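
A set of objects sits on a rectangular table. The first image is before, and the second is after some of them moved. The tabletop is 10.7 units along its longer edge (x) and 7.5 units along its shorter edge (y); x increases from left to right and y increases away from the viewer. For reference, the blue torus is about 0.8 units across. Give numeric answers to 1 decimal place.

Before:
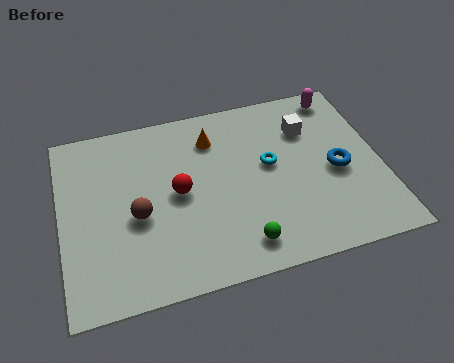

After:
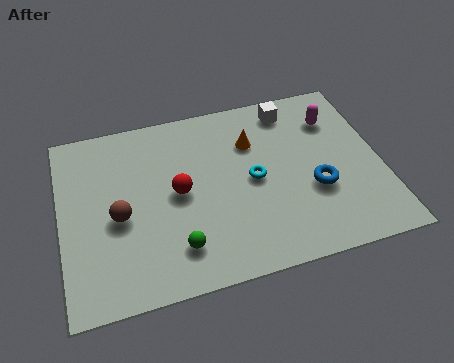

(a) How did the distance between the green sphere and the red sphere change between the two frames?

-1.0

They were about 3.2 units apart before and 2.2 after — 1.0 units closer together.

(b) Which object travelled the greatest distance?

the green sphere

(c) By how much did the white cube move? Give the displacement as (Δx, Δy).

(-0.5, 1.0)

The white cube started near (8.4, 5.4) and ended near (7.9, 6.4).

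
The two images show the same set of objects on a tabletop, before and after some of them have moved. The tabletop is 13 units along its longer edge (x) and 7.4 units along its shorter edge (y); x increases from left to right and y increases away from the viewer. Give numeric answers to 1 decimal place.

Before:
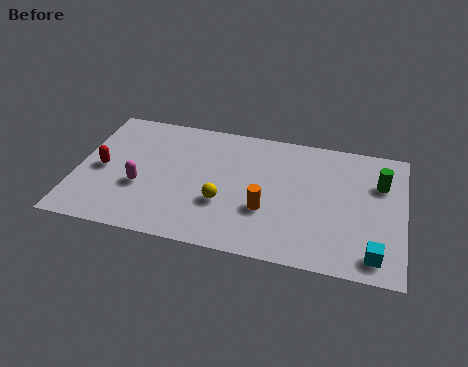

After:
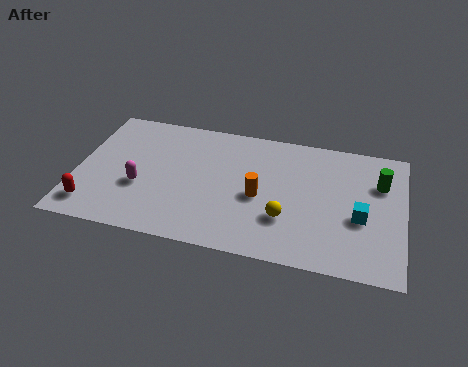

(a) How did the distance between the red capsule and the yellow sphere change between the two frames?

+2.7

They were about 5.0 units apart before and 7.7 after — 2.7 units further apart.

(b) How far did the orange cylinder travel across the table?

0.8

The orange cylinder was near (7.6, 2.6) before and (7.3, 3.3) after, so it travelled √(0.3² + 0.7²) ≈ 0.8 units.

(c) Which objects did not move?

the magenta capsule and the green cylinder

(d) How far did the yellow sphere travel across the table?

2.5

The yellow sphere moved from about (5.9, 2.6) to (8.4, 2.3), a distance of √(2.5² + 0.3²) ≈ 2.5.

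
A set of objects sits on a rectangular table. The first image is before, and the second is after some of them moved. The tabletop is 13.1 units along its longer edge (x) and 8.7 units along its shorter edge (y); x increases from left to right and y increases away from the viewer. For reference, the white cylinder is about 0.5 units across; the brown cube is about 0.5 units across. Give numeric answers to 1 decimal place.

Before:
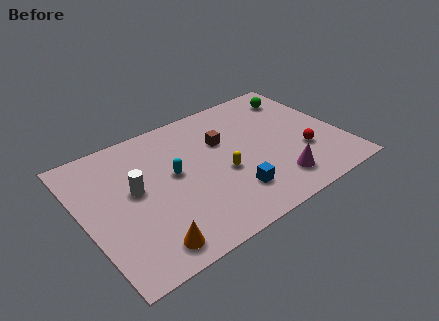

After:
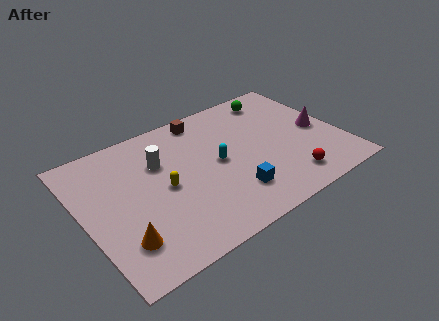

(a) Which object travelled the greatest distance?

the magenta cone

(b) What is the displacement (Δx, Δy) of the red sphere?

(-1.1, -1.4)

From the two frames, the red sphere sits at roughly (11.0, 2.9) before and (9.9, 1.5) after.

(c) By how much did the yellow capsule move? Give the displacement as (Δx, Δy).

(-2.9, 0.6)

The yellow capsule was at about (6.9, 3.6) and moved to about (4.0, 4.2).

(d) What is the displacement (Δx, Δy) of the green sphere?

(-1.1, 0.4)

From the two frames, the green sphere sits at roughly (11.6, 7.0) before and (10.5, 7.4) after.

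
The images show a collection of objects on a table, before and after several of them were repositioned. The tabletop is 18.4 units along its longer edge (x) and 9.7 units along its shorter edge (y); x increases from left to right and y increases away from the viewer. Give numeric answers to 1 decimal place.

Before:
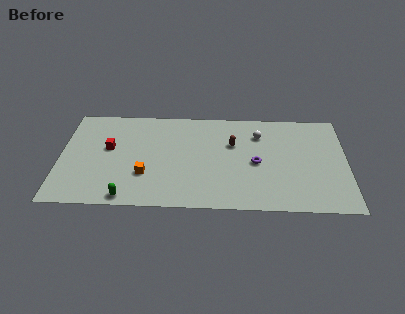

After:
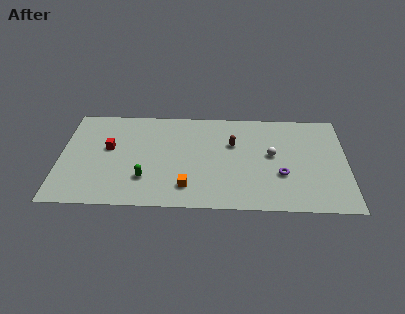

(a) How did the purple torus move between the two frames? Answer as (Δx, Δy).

(1.6, -1.1)

The purple torus started near (12.6, 4.5) and ended near (14.2, 3.4).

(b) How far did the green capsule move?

2.1

From (4.4, 0.9) to (5.5, 2.7), the green capsule covered √(1.1² + 1.8²) ≈ 2.1 units.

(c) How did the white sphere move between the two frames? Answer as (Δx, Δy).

(0.8, -2.0)

The white sphere started near (12.8, 7.3) and ended near (13.6, 5.3).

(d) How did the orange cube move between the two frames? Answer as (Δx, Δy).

(2.7, -1.1)

From the two frames, the orange cube sits at roughly (5.5, 3.1) before and (8.2, 2.0) after.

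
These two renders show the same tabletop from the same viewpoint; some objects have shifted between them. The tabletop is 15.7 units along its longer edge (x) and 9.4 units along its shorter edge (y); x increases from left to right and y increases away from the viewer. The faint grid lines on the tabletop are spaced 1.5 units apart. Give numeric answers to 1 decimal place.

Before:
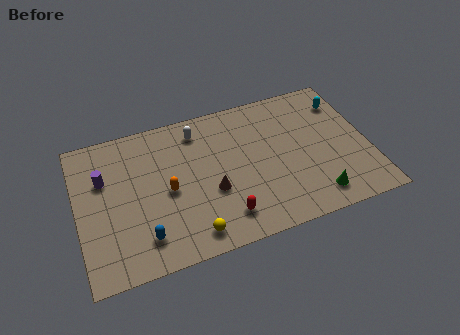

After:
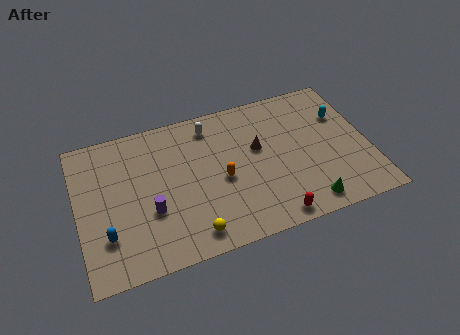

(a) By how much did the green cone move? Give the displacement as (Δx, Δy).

(-0.5, -0.3)

The green cone started near (12.5, 1.5) and ended near (12.0, 1.2).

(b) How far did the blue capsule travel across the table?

2.0

The blue capsule was near (3.3, 1.9) before and (1.4, 2.6) after, so it travelled √(1.9² + 0.7²) ≈ 2.0 units.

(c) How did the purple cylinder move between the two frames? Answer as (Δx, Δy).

(2.3, -2.8)

From the two frames, the purple cylinder sits at roughly (1.5, 6.2) before and (3.8, 3.4) after.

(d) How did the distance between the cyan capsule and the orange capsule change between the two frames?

-3.2

Before: roughly 10.3 units apart; after: 7.1. That's 3.2 units closer together.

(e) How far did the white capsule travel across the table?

0.7

From (6.7, 7.8) to (7.4, 7.9), the white capsule covered √(0.7² + 0.1²) ≈ 0.7 units.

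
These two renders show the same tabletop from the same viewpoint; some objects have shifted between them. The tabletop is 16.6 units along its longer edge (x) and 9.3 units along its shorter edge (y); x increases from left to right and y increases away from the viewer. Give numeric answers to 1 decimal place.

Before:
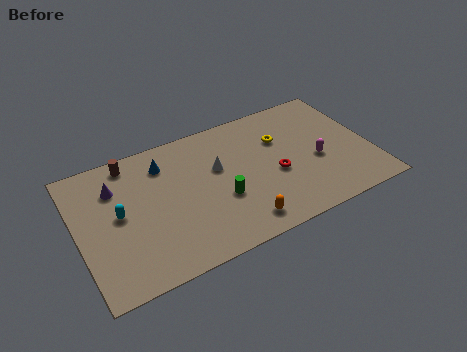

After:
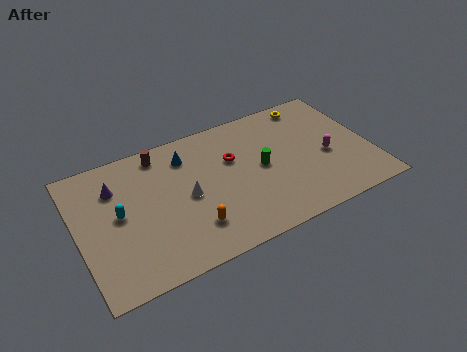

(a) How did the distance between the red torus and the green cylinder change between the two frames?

-1.2

They were about 3.2 units apart before and 2.0 after — 1.2 units closer together.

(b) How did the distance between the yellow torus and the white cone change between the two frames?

+4.8

They were about 3.7 units apart before and 8.5 after — 4.8 units further apart.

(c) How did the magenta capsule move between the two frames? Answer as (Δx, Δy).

(0.6, 0.1)

The magenta capsule was at about (13.5, 3.9) and moved to about (14.1, 4.0).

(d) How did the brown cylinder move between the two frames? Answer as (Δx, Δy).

(1.7, -0.1)

The brown cylinder started near (3.3, 8.2) and ended near (5.0, 8.1).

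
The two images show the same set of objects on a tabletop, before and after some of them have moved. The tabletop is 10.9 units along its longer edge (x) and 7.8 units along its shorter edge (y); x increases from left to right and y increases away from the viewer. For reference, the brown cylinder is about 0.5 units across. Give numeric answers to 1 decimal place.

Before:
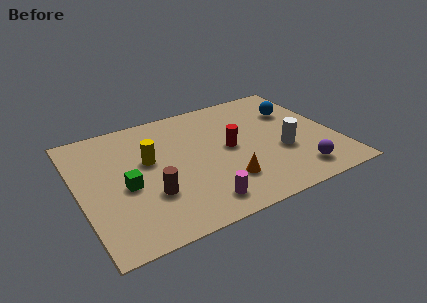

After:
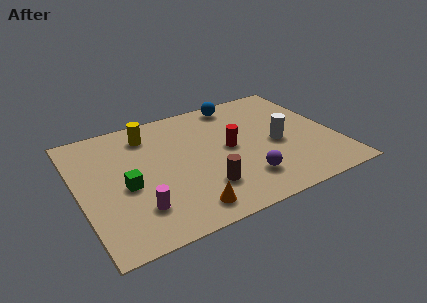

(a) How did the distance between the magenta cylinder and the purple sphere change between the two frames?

+0.3

The distance was about 4.2 in the first image and 4.5 in the second, so they moved 0.3 units further apart.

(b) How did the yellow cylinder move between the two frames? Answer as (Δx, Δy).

(0.2, 1.7)

From the two frames, the yellow cylinder sits at roughly (3.0, 4.6) before and (3.2, 6.3) after.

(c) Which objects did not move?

the green cube and the red cylinder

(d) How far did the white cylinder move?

0.6

The white cylinder was near (8.5, 2.9) before and (8.4, 3.5) after, so it travelled √(0.1² + 0.6²) ≈ 0.6 units.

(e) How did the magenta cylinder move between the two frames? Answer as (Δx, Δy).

(-2.5, 0.7)

From the two frames, the magenta cylinder sits at roughly (4.7, 1.2) before and (2.2, 1.9) after.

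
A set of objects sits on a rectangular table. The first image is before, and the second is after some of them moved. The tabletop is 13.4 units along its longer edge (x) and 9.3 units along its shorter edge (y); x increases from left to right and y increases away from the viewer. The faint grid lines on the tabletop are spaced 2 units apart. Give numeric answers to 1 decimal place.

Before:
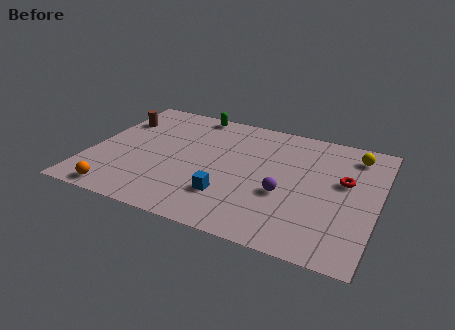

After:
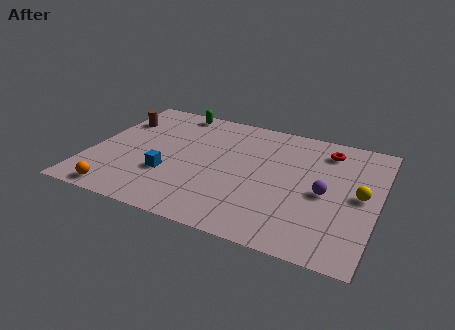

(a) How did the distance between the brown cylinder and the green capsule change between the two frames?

-0.8

The distance was about 3.8 in the first image and 3.0 in the second, so they moved 0.8 units closer together.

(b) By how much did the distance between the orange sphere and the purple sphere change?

+1.9

The distance was about 7.9 in the first image and 9.8 in the second, so they moved 1.9 units further apart.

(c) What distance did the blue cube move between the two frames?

3.0

From (6.7, 2.5) to (3.8, 3.1), the blue cube covered √(2.9² + 0.6²) ≈ 3.0 units.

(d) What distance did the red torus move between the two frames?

2.3

From (11.8, 5.5) to (10.8, 7.6), the red torus covered √(1.0² + 2.1²) ≈ 2.3 units.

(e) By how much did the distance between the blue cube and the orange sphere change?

-2.2

Before: roughly 5.2 units apart; after: 3.0. That's 2.2 units closer together.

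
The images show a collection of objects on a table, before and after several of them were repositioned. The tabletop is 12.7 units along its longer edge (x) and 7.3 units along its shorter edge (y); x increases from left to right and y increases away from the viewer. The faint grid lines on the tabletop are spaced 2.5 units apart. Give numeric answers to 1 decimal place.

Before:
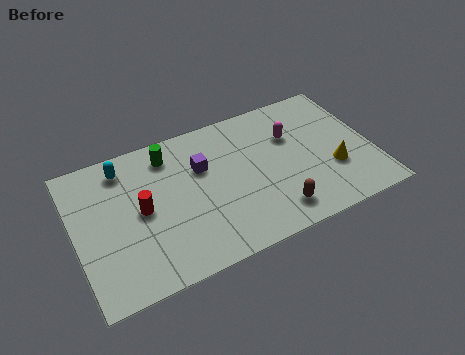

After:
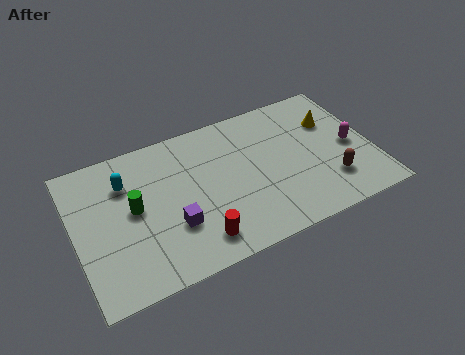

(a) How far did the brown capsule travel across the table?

2.6

The brown capsule moved from about (8.2, 1.3) to (10.7, 1.9), a distance of √(2.5² + 0.6²) ≈ 2.6.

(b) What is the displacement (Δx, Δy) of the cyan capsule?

(0.0, -0.8)

The cyan capsule started near (2.3, 6.1) and ended near (2.3, 5.3).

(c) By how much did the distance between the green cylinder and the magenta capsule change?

+4.0

They were about 5.3 units apart before and 9.3 after — 4.0 units further apart.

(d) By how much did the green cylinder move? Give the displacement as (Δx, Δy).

(-1.7, -2.1)

The green cylinder was at about (4.2, 6.0) and moved to about (2.5, 3.9).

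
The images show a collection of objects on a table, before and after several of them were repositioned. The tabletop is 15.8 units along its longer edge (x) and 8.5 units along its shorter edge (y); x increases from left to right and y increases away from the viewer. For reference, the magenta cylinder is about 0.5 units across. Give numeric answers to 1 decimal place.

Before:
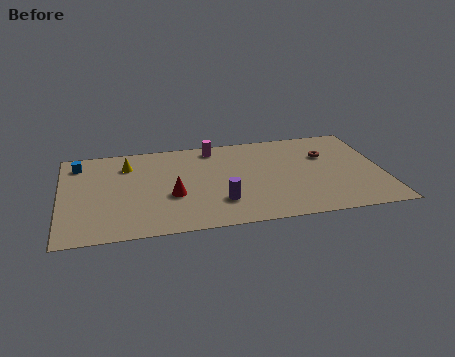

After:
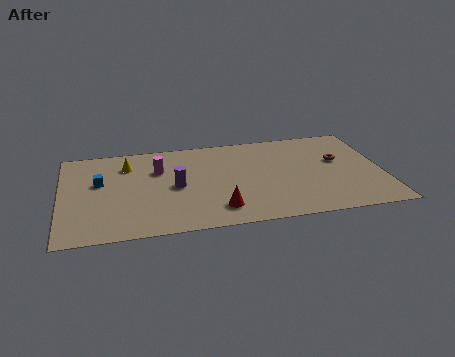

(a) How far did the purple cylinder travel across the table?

2.8

The purple cylinder was near (7.7, 2.3) before and (5.6, 4.1) after, so it travelled √(2.1² + 1.8²) ≈ 2.8 units.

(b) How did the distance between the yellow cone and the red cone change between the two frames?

+2.6

Before: roughly 3.8 units apart; after: 6.4. That's 2.6 units further apart.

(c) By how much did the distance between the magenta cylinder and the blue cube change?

-3.7

They were about 6.7 units apart before and 3.0 after — 3.7 units closer together.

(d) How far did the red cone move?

2.7

The red cone was near (5.4, 3.3) before and (7.6, 1.7) after, so it travelled √(2.2² + 1.6²) ≈ 2.7 units.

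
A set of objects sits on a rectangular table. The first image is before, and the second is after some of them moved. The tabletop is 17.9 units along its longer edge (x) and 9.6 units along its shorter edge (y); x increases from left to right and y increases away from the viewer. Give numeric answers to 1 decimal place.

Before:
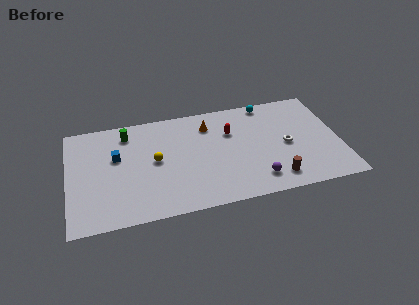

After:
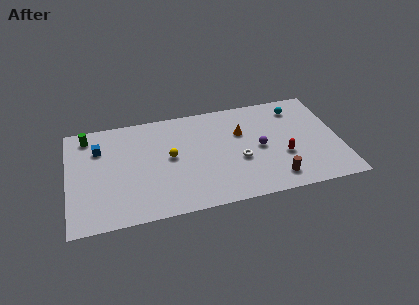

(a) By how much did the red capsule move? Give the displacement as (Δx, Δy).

(3.3, -3.0)

The red capsule was at about (10.8, 6.5) and moved to about (14.1, 3.5).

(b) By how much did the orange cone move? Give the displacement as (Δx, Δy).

(2.1, -1.2)

The orange cone was at about (9.4, 7.5) and moved to about (11.5, 6.3).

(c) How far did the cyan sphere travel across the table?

2.1

The cyan sphere was near (13.4, 8.7) before and (15.3, 7.8) after, so it travelled √(1.9² + 0.9²) ≈ 2.1 units.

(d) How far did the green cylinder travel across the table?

2.6

From (4.0, 7.9) to (1.4, 8.2), the green cylinder covered √(2.6² + 0.3²) ≈ 2.6 units.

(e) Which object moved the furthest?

the red capsule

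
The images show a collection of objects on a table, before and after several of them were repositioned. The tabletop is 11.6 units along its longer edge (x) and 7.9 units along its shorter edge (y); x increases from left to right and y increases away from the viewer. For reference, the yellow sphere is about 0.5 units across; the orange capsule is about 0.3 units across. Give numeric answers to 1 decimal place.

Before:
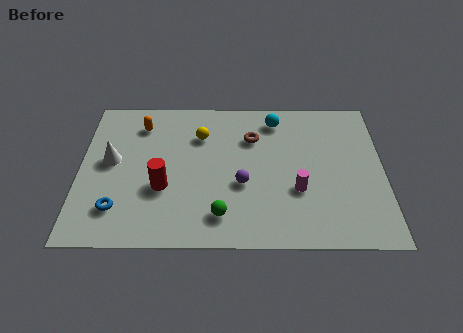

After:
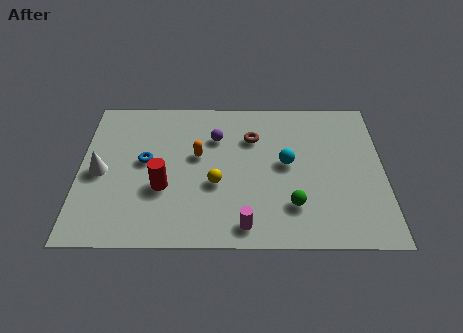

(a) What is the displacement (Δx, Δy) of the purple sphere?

(-1.0, 2.5)

The purple sphere started near (6.2, 3.1) and ended near (5.2, 5.6).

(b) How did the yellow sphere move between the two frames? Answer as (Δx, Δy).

(0.6, -2.6)

The yellow sphere was at about (4.6, 5.7) and moved to about (5.2, 3.1).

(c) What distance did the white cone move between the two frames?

0.7

The white cone moved from about (1.2, 4.3) to (0.8, 3.7), a distance of √(0.4² + 0.6²) ≈ 0.7.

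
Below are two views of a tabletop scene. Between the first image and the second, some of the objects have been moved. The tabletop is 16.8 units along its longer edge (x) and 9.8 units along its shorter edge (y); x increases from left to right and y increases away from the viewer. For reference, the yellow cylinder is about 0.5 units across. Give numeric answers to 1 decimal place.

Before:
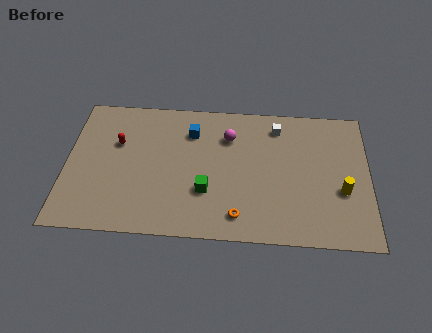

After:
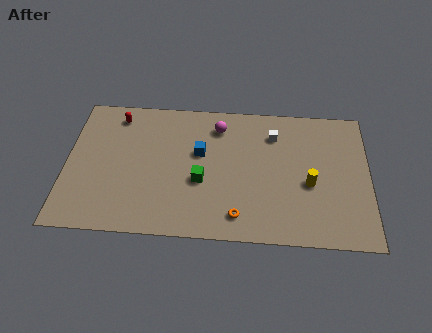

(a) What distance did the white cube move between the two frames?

0.6

The white cube moved from about (11.7, 8.1) to (11.5, 7.5), a distance of √(0.2² + 0.6²) ≈ 0.6.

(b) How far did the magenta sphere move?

0.9

From (9.0, 7.2) to (8.4, 7.9), the magenta sphere covered √(0.6² + 0.7²) ≈ 0.9 units.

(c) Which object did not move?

the orange torus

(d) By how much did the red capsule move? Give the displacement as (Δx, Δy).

(-0.1, 2.0)

The red capsule started near (2.8, 6.3) and ended near (2.7, 8.3).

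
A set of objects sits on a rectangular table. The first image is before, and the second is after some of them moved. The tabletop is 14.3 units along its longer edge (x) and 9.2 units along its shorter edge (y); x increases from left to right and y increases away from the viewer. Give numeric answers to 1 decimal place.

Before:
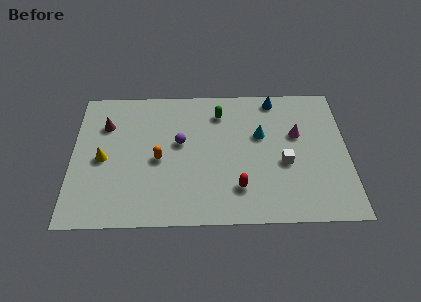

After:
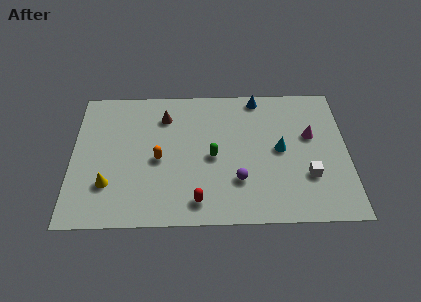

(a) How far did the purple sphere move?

4.0

From (5.6, 5.3) to (8.6, 2.7), the purple sphere covered √(3.0² + 2.6²) ≈ 4.0 units.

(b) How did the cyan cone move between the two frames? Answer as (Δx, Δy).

(1.0, -1.0)

The cyan cone was at about (9.8, 5.7) and moved to about (10.8, 4.7).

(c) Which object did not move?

the orange capsule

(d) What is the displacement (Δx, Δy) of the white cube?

(1.2, -0.9)

From the two frames, the white cube sits at roughly (11.0, 3.8) before and (12.2, 2.9) after.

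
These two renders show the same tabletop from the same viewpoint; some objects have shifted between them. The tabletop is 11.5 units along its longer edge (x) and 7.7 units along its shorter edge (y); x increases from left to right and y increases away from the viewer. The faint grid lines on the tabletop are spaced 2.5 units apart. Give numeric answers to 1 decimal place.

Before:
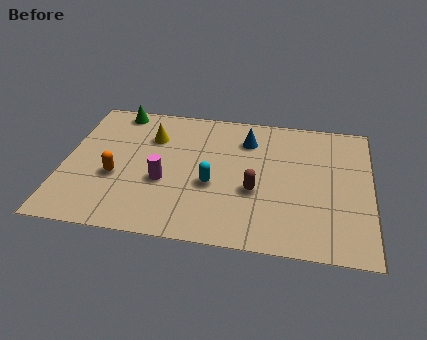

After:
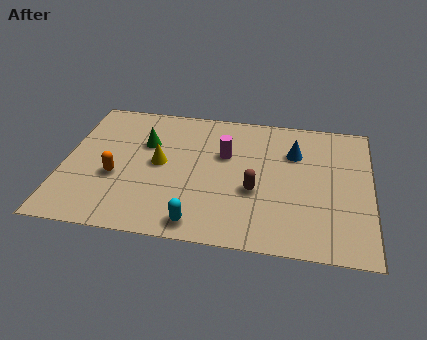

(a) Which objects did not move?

the orange capsule and the brown capsule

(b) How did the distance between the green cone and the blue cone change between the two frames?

+0.5

The distance was about 5.1 in the first image and 5.6 in the second, so they moved 0.5 units further apart.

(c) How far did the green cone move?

2.2

From (1.8, 6.9) to (3.0, 5.1), the green cone covered √(1.2² + 1.8²) ≈ 2.2 units.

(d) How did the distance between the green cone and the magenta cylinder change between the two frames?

-1.4

They were about 4.4 units apart before and 3.0 after — 1.4 units closer together.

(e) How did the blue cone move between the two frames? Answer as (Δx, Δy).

(1.8, -0.5)

From the two frames, the blue cone sits at roughly (6.8, 5.9) before and (8.6, 5.4) after.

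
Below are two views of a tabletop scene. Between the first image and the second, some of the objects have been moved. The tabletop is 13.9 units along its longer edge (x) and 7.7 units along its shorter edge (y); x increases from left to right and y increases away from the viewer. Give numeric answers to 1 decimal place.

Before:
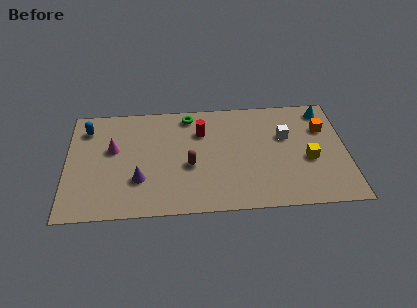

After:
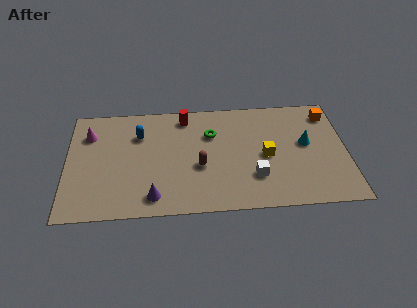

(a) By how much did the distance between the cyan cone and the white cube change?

+0.7

They were about 2.6 units apart before and 3.3 after — 0.7 units further apart.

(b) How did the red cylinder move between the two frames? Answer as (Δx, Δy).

(-0.8, 1.1)

The red cylinder was at about (6.7, 5.5) and moved to about (5.9, 6.6).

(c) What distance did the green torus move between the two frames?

1.8

The green torus moved from about (6.1, 6.7) to (7.2, 5.3), a distance of √(1.1² + 1.4²) ≈ 1.8.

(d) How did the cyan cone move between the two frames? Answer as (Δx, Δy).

(-1.0, -2.3)

The cyan cone was at about (12.9, 6.6) and moved to about (11.9, 4.3).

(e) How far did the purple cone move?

1.4

The purple cone was near (3.6, 2.4) before and (4.3, 1.2) after, so it travelled √(0.7² + 1.2²) ≈ 1.4 units.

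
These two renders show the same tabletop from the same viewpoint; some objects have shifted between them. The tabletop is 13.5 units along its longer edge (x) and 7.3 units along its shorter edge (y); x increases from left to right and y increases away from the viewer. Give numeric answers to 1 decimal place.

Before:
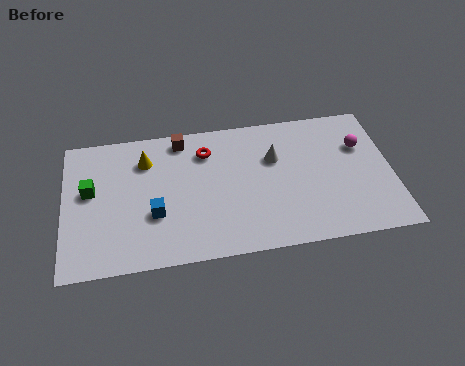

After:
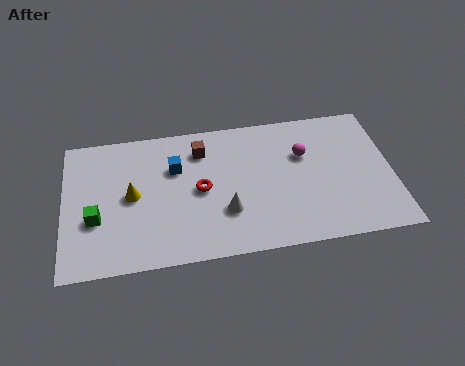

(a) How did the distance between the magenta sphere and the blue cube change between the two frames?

-3.6

The distance was about 8.9 in the first image and 5.3 in the second, so they moved 3.6 units closer together.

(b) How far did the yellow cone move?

1.9

The yellow cone moved from about (3.4, 5.5) to (2.8, 3.7), a distance of √(0.6² + 1.8²) ≈ 1.9.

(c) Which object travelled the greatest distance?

the white cone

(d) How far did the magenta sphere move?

2.4

The magenta sphere was near (12.3, 4.9) before and (9.9, 4.8) after, so it travelled √(2.4² + 0.1²) ≈ 2.4 units.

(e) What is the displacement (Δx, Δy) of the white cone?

(-2.1, -2.5)

From the two frames, the white cone sits at roughly (8.7, 4.8) before and (6.6, 2.3) after.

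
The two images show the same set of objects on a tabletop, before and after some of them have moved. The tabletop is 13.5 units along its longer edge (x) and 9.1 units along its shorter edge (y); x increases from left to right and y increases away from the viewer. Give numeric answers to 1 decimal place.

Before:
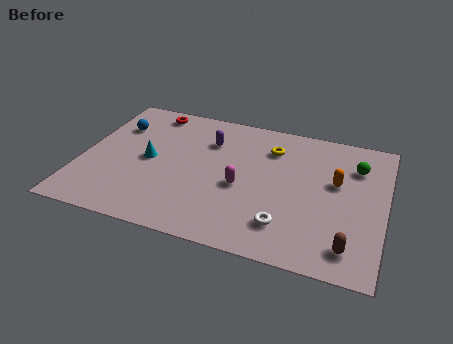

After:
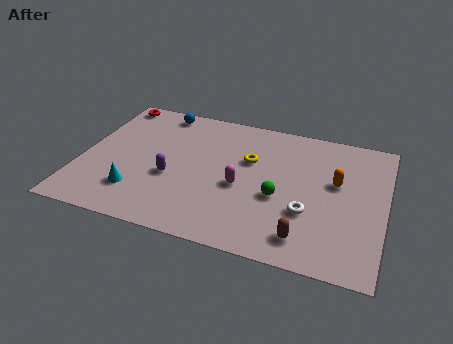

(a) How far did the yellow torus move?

1.4

The yellow torus moved from about (8.3, 6.9) to (7.4, 5.8), a distance of √(0.9² + 1.1²) ≈ 1.4.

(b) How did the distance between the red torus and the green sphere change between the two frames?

-0.3

They were about 9.5 units apart before and 9.2 after — 0.3 units closer together.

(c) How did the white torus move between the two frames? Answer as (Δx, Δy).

(0.9, 1.1)

From the two frames, the white torus sits at roughly (9.3, 2.0) before and (10.2, 3.1) after.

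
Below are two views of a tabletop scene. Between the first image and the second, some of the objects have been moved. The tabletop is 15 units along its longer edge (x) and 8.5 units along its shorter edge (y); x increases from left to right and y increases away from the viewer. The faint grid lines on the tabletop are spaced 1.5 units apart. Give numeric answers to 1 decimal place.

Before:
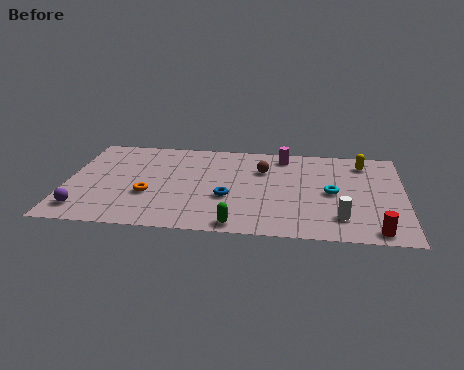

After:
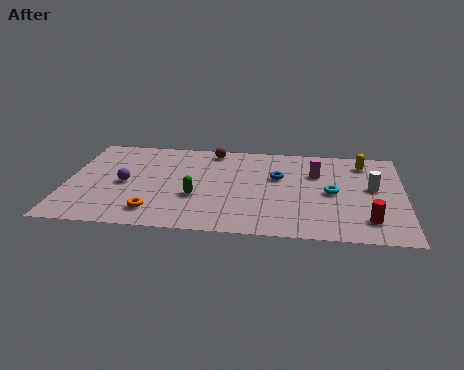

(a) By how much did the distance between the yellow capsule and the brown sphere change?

+2.2

The distance was about 4.6 in the first image and 6.8 in the second, so they moved 2.2 units further apart.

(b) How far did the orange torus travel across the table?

1.5

The orange torus was near (3.7, 3.1) before and (4.0, 1.6) after, so it travelled √(0.3² + 1.5²) ≈ 1.5 units.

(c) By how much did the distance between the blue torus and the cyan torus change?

-2.0

Before: roughly 4.7 units apart; after: 2.7. That's 2.0 units closer together.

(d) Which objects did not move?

the cyan torus and the yellow capsule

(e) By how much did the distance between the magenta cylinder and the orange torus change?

+1.0

Before: roughly 7.2 units apart; after: 8.2. That's 1.0 units further apart.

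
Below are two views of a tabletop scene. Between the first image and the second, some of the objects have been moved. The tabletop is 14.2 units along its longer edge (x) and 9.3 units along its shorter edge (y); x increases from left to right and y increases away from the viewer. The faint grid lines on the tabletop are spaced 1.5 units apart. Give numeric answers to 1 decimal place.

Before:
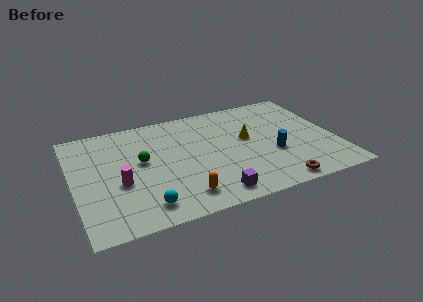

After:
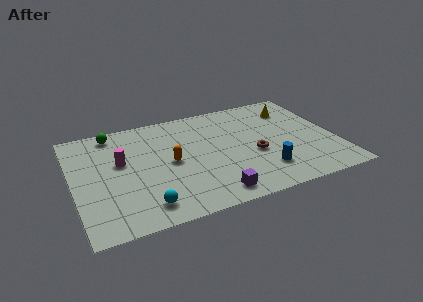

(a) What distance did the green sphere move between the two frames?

3.3

The green sphere moved from about (3.7, 5.2) to (2.4, 8.2), a distance of √(1.3² + 3.0²) ≈ 3.3.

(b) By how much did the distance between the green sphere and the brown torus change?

+0.5

They were about 8.0 units apart before and 8.5 after — 0.5 units further apart.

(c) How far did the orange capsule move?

3.0

The orange capsule moved from about (5.5, 1.6) to (5.2, 4.6), a distance of √(0.3² + 3.0²) ≈ 3.0.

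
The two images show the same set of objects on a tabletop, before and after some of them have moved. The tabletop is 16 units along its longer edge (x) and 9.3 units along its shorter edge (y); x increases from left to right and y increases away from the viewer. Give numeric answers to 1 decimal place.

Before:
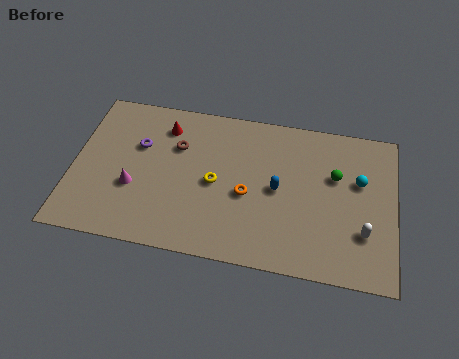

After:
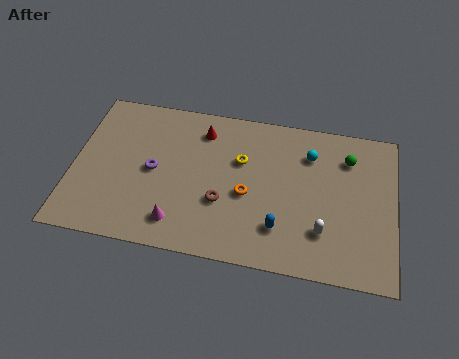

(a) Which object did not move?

the orange torus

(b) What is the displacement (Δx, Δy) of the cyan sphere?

(-2.5, 1.2)

The cyan sphere was at about (14.2, 5.8) and moved to about (11.7, 7.0).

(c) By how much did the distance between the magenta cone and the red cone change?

+1.7

The distance was about 4.2 in the first image and 5.9 in the second, so they moved 1.7 units further apart.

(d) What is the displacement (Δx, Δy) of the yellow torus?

(1.2, 1.6)

From the two frames, the yellow torus sits at roughly (7.1, 4.4) before and (8.3, 6.0) after.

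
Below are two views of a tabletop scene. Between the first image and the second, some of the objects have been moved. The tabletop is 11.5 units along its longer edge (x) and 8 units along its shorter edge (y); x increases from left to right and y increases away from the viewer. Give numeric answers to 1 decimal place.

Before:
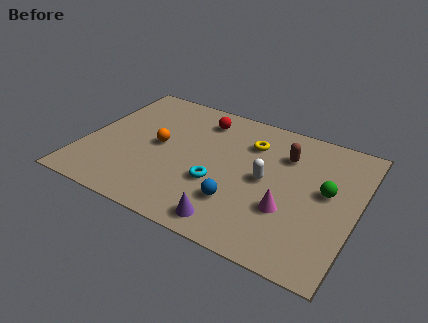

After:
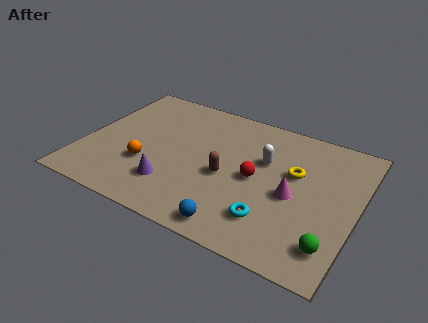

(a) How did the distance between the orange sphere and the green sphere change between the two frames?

+0.9

They were about 7.1 units apart before and 8.0 after — 0.9 units further apart.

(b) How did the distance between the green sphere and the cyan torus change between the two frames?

-2.1

They were about 4.6 units apart before and 2.5 after — 2.1 units closer together.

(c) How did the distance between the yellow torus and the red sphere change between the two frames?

-0.5

The distance was about 2.3 in the first image and 1.8 in the second, so they moved 0.5 units closer together.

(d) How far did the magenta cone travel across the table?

0.9

From (8.8, 2.7) to (8.9, 3.6), the magenta cone covered √(0.1² + 0.9²) ≈ 0.9 units.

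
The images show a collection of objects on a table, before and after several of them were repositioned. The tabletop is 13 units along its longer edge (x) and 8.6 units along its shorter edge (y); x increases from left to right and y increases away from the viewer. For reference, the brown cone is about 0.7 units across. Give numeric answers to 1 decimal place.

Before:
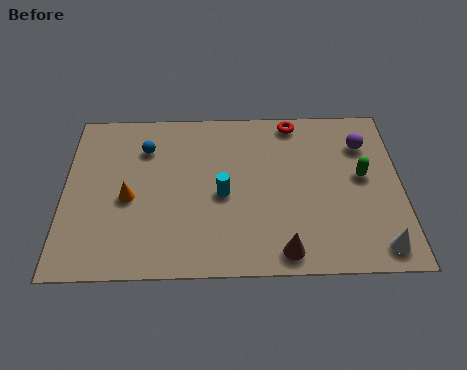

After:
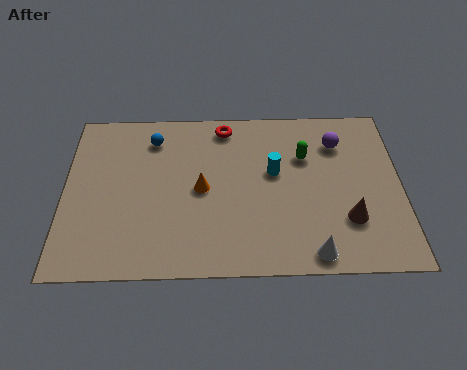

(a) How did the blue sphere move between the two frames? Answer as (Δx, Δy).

(0.3, 0.5)

The blue sphere started near (3.1, 6.4) and ended near (3.4, 6.9).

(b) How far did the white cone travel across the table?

2.5

The white cone was near (12.0, 1.1) before and (9.5, 0.9) after, so it travelled √(2.5² + 0.2²) ≈ 2.5 units.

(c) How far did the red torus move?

2.7

The red torus moved from about (8.9, 7.7) to (6.2, 7.5), a distance of √(2.7² + 0.2²) ≈ 2.7.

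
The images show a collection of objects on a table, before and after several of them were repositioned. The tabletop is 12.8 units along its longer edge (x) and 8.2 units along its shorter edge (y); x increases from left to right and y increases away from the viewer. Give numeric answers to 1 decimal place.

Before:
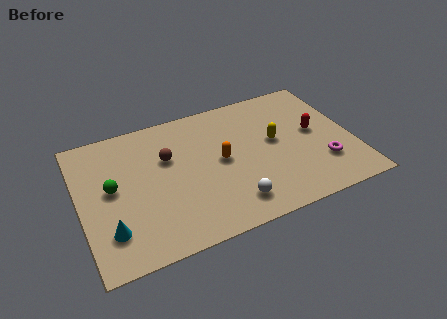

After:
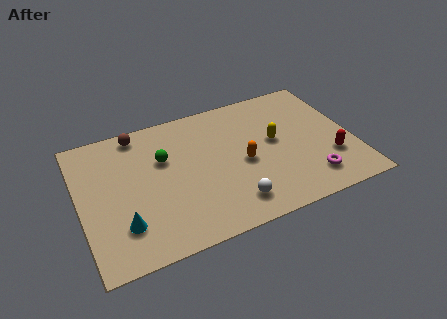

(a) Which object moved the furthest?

the green sphere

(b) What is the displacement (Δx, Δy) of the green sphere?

(2.5, 0.9)

The green sphere was at about (1.5, 4.4) and moved to about (4.0, 5.3).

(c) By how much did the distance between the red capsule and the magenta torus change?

-0.7

The distance was about 2.1 in the first image and 1.4 in the second, so they moved 0.7 units closer together.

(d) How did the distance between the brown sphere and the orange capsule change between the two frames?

+3.2

The distance was about 2.6 in the first image and 5.8 in the second, so they moved 3.2 units further apart.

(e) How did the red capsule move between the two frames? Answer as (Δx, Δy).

(0.5, -1.9)

The red capsule was at about (11.1, 4.4) and moved to about (11.6, 2.5).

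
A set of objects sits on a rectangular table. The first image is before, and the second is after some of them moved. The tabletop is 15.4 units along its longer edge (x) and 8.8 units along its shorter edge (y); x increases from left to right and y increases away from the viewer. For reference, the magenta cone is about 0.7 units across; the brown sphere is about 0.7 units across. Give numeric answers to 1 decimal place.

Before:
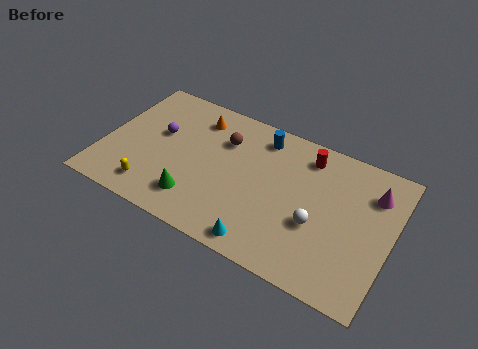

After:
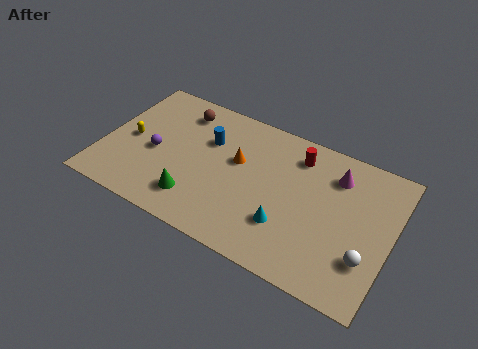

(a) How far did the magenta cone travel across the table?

2.0

From (14.2, 6.6) to (12.2, 6.8), the magenta cone covered √(2.0² + 0.2²) ≈ 2.0 units.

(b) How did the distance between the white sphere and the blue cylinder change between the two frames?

+4.2

The distance was about 5.3 in the first image and 9.5 in the second, so they moved 4.2 units further apart.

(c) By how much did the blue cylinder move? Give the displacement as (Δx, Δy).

(-2.7, -1.5)

The blue cylinder started near (8.1, 7.4) and ended near (5.4, 5.9).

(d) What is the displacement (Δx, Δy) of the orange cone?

(2.5, -1.8)

The orange cone started near (4.6, 7.1) and ended near (7.1, 5.3).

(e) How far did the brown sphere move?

2.7

The brown sphere moved from about (6.2, 6.3) to (3.7, 7.2), a distance of √(2.5² + 0.9²) ≈ 2.7.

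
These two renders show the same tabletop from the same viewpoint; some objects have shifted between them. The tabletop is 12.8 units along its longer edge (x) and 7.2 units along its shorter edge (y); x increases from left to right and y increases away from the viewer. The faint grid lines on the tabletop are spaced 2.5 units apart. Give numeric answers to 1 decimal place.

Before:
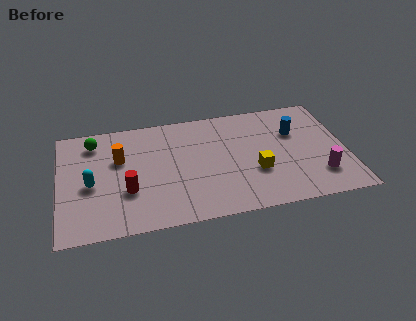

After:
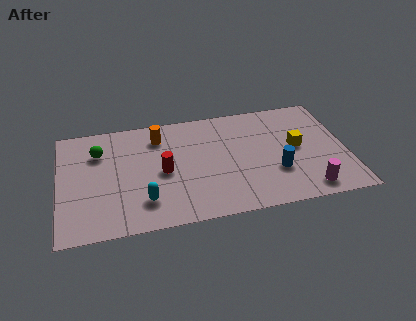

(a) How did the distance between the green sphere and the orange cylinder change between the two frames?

+1.0

The distance was about 1.7 in the first image and 2.7 in the second, so they moved 1.0 units further apart.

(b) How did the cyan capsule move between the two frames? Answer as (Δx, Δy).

(2.3, -1.5)

The cyan capsule started near (1.4, 3.2) and ended near (3.7, 1.7).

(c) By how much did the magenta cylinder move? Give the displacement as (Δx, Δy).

(-0.6, -0.8)

The magenta cylinder was at about (11.5, 1.8) and moved to about (10.9, 1.0).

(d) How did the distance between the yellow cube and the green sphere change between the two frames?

+1.1

They were about 7.8 units apart before and 8.9 after — 1.1 units further apart.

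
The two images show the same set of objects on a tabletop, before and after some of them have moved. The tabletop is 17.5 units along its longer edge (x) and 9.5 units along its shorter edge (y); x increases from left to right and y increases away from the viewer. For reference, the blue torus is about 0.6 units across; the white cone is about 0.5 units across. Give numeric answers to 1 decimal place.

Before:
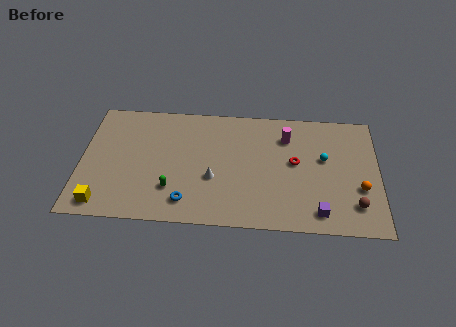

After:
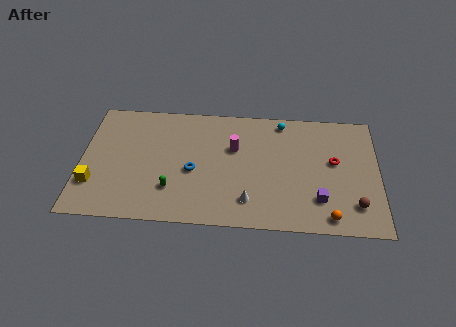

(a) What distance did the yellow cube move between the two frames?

1.6

From (1.4, 1.2) to (0.8, 2.7), the yellow cube covered √(0.6² + 1.5²) ≈ 1.6 units.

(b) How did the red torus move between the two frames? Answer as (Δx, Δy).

(2.3, 0.2)

The red torus started near (12.6, 5.2) and ended near (14.9, 5.4).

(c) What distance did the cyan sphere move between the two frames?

3.8

The cyan sphere was near (14.3, 5.6) before and (11.8, 8.4) after, so it travelled √(2.5² + 2.8²) ≈ 3.8 units.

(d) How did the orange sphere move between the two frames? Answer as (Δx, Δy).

(-1.8, -2.3)

The orange sphere started near (16.4, 3.4) and ended near (14.6, 1.1).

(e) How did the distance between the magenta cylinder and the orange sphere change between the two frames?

+1.8

The distance was about 5.7 in the first image and 7.5 in the second, so they moved 1.8 units further apart.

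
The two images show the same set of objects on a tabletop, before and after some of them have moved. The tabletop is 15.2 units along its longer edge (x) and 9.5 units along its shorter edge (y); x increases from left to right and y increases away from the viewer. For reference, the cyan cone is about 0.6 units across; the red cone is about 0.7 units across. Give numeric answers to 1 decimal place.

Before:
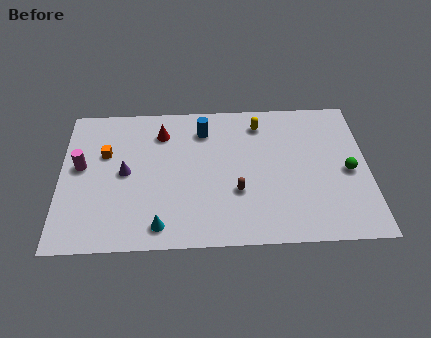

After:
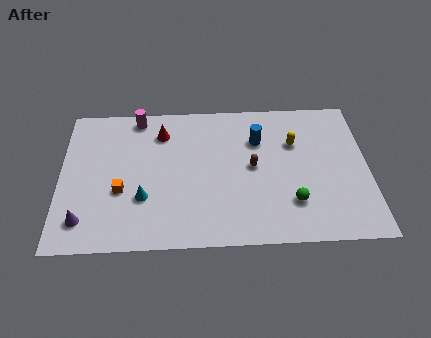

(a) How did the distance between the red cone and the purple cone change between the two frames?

+3.6

Before: roughly 3.2 units apart; after: 6.8. That's 3.6 units further apart.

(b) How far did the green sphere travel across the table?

3.4

The green sphere was near (14.2, 4.4) before and (11.4, 2.5) after, so it travelled √(2.8² + 1.9²) ≈ 3.4 units.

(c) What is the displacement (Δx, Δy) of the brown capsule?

(0.8, 1.6)

From the two frames, the brown capsule sits at roughly (8.7, 3.3) before and (9.5, 4.9) after.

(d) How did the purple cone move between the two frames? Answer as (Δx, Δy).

(-2.0, -3.0)

The purple cone started near (3.2, 4.8) and ended near (1.2, 1.8).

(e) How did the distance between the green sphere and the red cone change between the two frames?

-1.6

Before: roughly 9.7 units apart; after: 8.1. That's 1.6 units closer together.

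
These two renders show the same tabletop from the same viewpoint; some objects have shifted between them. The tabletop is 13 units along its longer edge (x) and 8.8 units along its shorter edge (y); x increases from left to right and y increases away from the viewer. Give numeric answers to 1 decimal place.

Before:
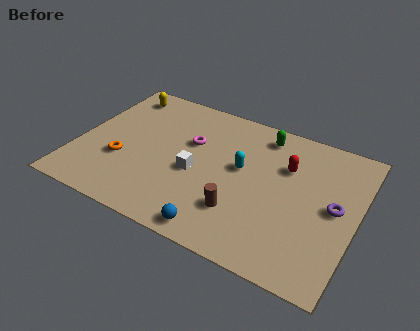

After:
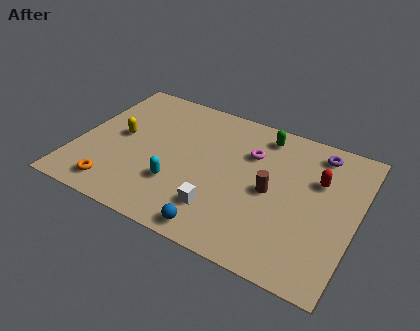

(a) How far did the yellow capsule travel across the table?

2.9

The yellow capsule moved from about (1.4, 7.5) to (1.9, 4.6), a distance of √(0.5² + 2.9²) ≈ 2.9.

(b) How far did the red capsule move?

1.5

The red capsule was near (9.6, 6.0) before and (11.1, 5.8) after, so it travelled √(1.5² + 0.2²) ≈ 1.5 units.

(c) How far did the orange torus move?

1.8

The orange torus moved from about (2.2, 3.1) to (2.2, 1.3), a distance of √(0.0² + 1.8²) ≈ 1.8.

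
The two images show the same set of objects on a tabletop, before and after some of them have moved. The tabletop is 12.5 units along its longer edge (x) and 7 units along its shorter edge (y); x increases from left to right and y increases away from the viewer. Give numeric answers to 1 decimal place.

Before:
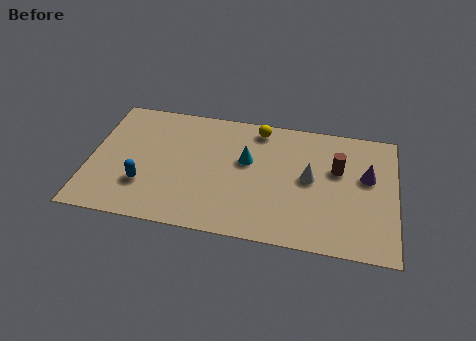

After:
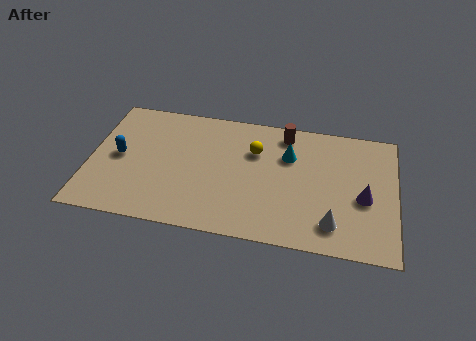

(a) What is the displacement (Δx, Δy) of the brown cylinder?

(-2.2, 1.6)

From the two frames, the brown cylinder sits at roughly (10.1, 4.4) before and (7.9, 6.0) after.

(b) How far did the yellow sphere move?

1.3

The yellow sphere moved from about (6.8, 6.1) to (6.7, 4.8), a distance of √(0.1² + 1.3²) ≈ 1.3.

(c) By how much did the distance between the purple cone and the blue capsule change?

+0.8

Before: roughly 9.2 units apart; after: 10.0. That's 0.8 units further apart.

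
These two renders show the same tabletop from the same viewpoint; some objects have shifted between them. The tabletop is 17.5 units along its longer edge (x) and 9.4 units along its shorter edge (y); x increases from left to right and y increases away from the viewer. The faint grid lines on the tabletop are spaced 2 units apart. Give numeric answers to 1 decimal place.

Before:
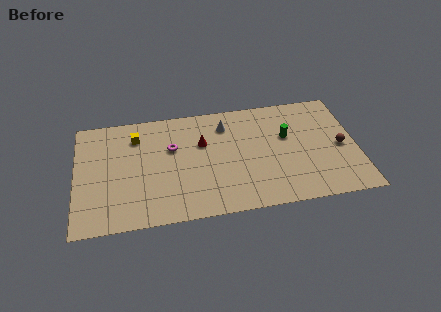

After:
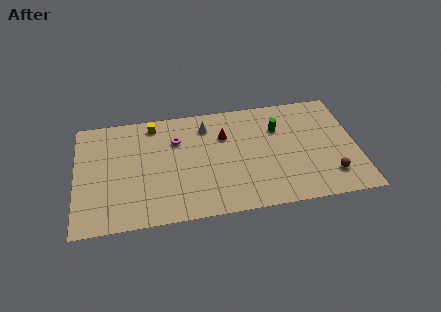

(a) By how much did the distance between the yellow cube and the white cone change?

-2.2

Before: roughly 5.6 units apart; after: 3.4. That's 2.2 units closer together.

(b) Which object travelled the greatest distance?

the brown sphere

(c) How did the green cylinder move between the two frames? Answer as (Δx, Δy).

(-0.5, 0.8)

The green cylinder started near (13.2, 5.8) and ended near (12.7, 6.6).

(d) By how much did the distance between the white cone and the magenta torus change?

-1.6

Before: roughly 3.7 units apart; after: 2.1. That's 1.6 units closer together.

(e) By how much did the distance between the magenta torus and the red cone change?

+1.1

They were about 1.9 units apart before and 3.0 after — 1.1 units further apart.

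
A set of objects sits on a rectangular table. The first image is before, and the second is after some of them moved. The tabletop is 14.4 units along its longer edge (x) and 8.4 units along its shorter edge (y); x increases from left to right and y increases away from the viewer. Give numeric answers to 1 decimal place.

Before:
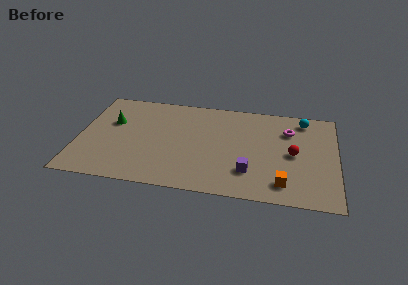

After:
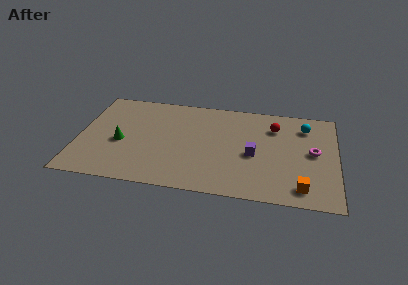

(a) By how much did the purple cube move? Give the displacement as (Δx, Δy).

(0.2, 1.5)

The purple cube started near (9.6, 2.2) and ended near (9.8, 3.7).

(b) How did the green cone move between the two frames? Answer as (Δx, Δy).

(0.6, -1.7)

The green cone was at about (1.8, 5.3) and moved to about (2.4, 3.6).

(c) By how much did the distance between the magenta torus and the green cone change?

+0.8

They were about 9.9 units apart before and 10.7 after — 0.8 units further apart.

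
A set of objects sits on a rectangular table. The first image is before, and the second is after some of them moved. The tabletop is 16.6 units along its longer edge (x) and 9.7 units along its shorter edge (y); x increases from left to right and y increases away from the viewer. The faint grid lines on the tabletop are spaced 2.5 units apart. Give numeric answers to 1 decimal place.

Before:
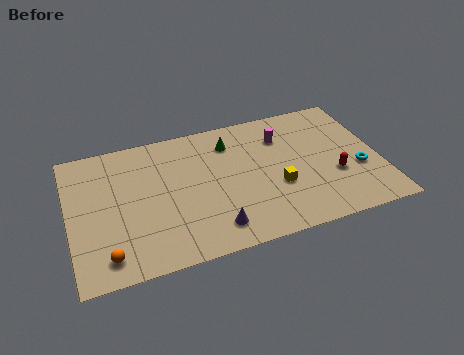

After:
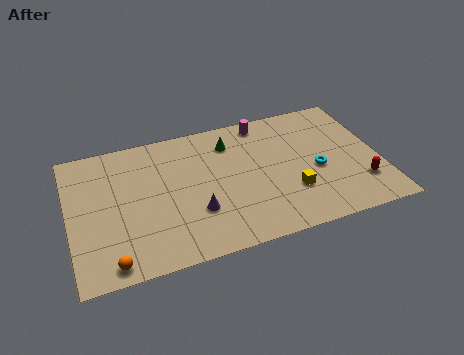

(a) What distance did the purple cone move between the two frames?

1.6

The purple cone was near (7.4, 1.7) before and (6.6, 3.1) after, so it travelled √(0.8² + 1.4²) ≈ 1.6 units.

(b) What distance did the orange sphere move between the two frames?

0.5

The orange sphere moved from about (1.8, 1.5) to (2.0, 1.0), a distance of √(0.2² + 0.5²) ≈ 0.5.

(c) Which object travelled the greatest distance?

the cyan torus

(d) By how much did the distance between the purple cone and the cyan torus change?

-1.5

The distance was about 8.2 in the first image and 6.7 in the second, so they moved 1.5 units closer together.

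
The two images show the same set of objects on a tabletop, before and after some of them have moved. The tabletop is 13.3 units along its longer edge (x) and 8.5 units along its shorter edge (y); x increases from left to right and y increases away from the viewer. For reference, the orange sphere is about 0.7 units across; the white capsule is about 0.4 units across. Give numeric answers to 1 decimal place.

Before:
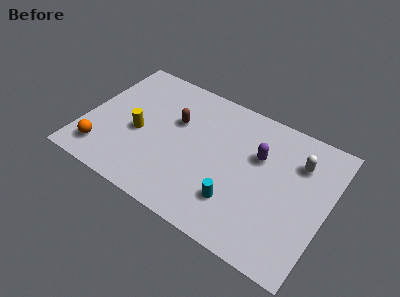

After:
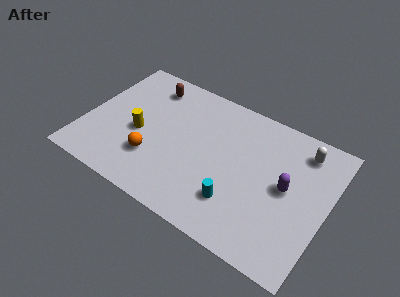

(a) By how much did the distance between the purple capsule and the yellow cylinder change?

+1.5

The distance was about 6.6 in the first image and 8.1 in the second, so they moved 1.5 units further apart.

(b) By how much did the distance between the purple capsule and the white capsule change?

+0.4

The distance was about 2.2 in the first image and 2.6 in the second, so they moved 0.4 units further apart.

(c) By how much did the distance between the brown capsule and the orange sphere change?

-0.6

The distance was about 5.2 in the first image and 4.6 in the second, so they moved 0.6 units closer together.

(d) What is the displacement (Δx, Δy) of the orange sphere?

(2.7, 0.9)

The orange sphere started near (1.3, 1.6) and ended near (4.0, 2.5).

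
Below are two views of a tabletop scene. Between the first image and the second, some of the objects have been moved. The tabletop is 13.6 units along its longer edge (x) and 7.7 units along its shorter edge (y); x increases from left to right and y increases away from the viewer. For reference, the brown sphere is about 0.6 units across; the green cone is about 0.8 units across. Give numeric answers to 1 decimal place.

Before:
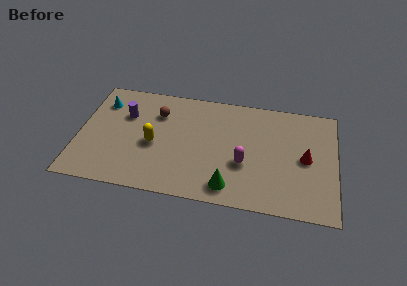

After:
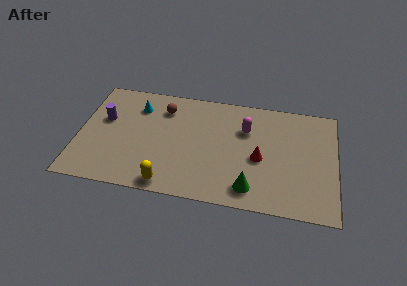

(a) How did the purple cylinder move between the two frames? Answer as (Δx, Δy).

(-1.1, -0.5)

The purple cylinder was at about (2.4, 5.2) and moved to about (1.3, 4.7).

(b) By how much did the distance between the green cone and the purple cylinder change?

+1.6

They were about 7.0 units apart before and 8.6 after — 1.6 units further apart.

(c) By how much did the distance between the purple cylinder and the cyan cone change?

+0.6

They were about 1.5 units apart before and 2.1 after — 0.6 units further apart.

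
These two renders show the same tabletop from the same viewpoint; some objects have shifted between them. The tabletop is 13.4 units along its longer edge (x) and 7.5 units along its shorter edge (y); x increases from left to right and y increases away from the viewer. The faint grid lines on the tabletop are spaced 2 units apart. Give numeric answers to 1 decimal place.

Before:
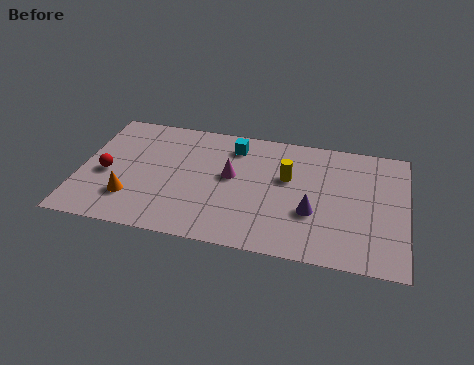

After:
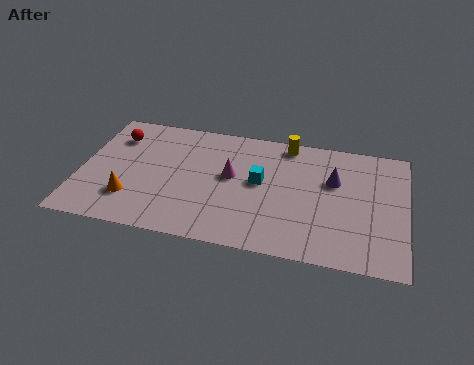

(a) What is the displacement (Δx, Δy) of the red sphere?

(0.2, 2.4)

From the two frames, the red sphere sits at roughly (1.1, 3.3) before and (1.3, 5.7) after.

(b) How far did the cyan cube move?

2.3

The cyan cube moved from about (6.2, 6.1) to (7.4, 4.1), a distance of √(1.2² + 2.0²) ≈ 2.3.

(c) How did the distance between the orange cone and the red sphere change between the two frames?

+2.1

The distance was about 1.7 in the first image and 3.8 in the second, so they moved 2.1 units further apart.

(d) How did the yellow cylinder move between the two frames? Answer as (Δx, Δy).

(-0.1, 2.1)

From the two frames, the yellow cylinder sits at roughly (8.5, 4.6) before and (8.4, 6.7) after.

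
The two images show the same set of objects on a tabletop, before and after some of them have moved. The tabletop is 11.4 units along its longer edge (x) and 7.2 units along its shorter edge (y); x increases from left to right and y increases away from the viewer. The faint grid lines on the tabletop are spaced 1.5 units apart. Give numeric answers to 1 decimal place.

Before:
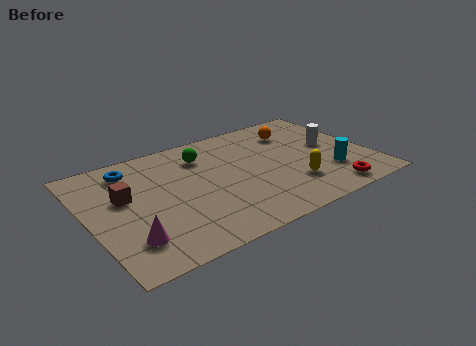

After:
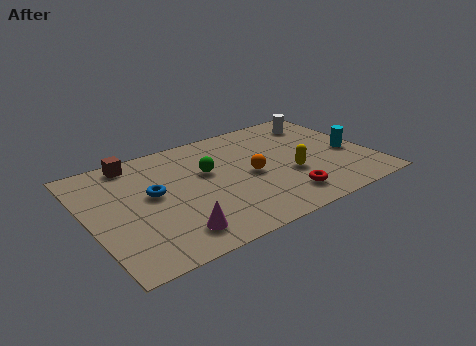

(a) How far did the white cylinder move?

1.9

From (10.0, 3.9) to (9.9, 5.8), the white cylinder covered √(0.1² + 1.9²) ≈ 1.9 units.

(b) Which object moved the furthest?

the orange sphere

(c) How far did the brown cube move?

2.2

The brown cube moved from about (1.5, 4.3) to (2.2, 6.4), a distance of √(0.7² + 2.1²) ≈ 2.2.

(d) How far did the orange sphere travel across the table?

3.1

The orange sphere was near (8.8, 5.5) before and (6.5, 3.4) after, so it travelled √(2.3² + 2.1²) ≈ 3.1 units.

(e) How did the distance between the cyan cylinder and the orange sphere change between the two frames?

+0.6

They were about 3.5 units apart before and 4.1 after — 0.6 units further apart.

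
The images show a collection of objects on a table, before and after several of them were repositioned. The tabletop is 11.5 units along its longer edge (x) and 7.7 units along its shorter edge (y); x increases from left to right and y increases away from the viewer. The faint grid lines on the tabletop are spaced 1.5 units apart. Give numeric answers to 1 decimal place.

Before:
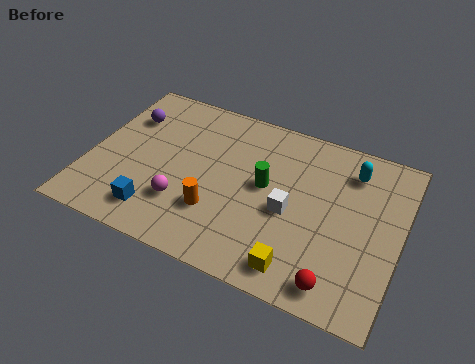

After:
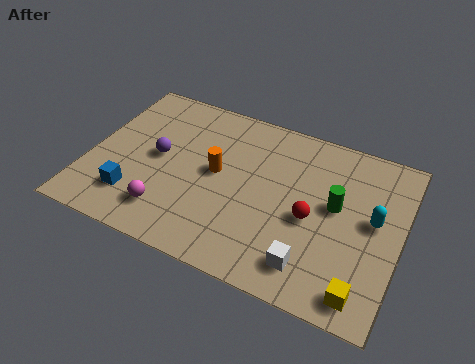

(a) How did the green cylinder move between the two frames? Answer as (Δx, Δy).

(2.6, 0.1)

The green cylinder started near (6.5, 4.2) and ended near (9.1, 4.3).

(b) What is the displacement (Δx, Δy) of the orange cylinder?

(-0.2, 1.8)

The orange cylinder was at about (4.9, 2.3) and moved to about (4.7, 4.1).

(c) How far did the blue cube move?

1.0

From (2.8, 1.4) to (1.9, 1.8), the blue cube covered √(0.9² + 0.4²) ≈ 1.0 units.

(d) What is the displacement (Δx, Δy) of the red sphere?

(-1.2, 2.4)

From the two frames, the red sphere sits at roughly (9.5, 1.0) before and (8.3, 3.4) after.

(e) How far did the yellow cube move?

2.3

From (8.1, 1.1) to (10.4, 1.0), the yellow cube covered √(2.3² + 0.1²) ≈ 2.3 units.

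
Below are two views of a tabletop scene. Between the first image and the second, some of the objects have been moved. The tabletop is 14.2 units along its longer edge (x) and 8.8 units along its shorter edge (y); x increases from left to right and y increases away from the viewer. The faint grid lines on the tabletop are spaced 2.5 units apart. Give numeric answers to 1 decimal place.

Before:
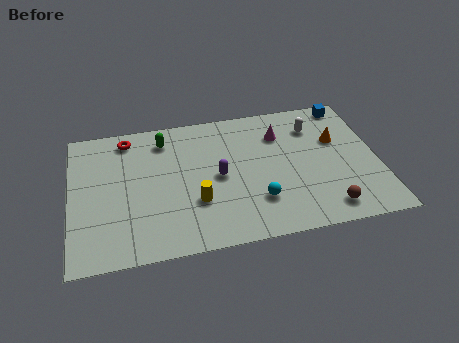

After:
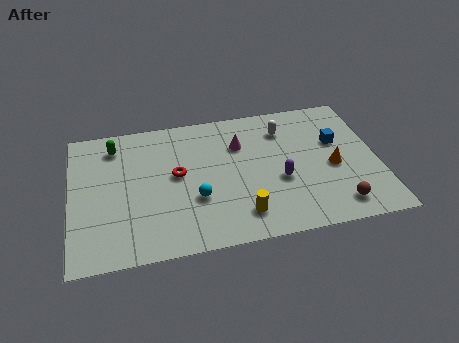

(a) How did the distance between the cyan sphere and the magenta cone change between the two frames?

-0.5

Before: roughly 4.3 units apart; after: 3.8. That's 0.5 units closer together.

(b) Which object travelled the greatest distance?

the red torus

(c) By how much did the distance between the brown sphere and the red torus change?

-2.9

They were about 10.9 units apart before and 8.0 after — 2.9 units closer together.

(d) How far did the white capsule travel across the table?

1.4

The white capsule moved from about (11.4, 6.7) to (10.0, 6.8), a distance of √(1.4² + 0.1²) ≈ 1.4.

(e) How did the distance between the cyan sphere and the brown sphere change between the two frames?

+3.3

The distance was about 3.3 in the first image and 6.6 in the second, so they moved 3.3 units further apart.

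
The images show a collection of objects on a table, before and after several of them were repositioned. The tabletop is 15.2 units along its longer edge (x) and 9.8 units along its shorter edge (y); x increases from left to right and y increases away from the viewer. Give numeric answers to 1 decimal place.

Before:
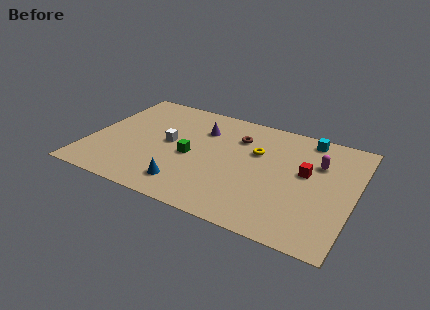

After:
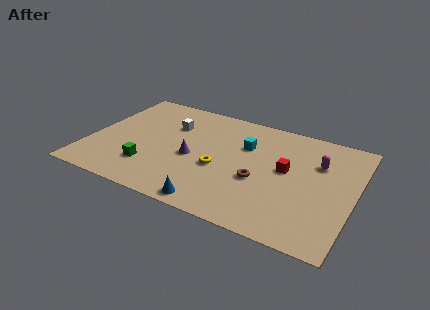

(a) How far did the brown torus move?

3.7

From (8.3, 7.2) to (9.9, 3.9), the brown torus covered √(1.6² + 3.3²) ≈ 3.7 units.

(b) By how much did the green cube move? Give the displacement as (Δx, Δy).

(-2.2, -1.9)

The green cube started near (5.9, 4.4) and ended near (3.7, 2.5).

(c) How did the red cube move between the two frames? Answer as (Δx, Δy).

(-1.1, -0.2)

The red cube started near (12.4, 5.6) and ended near (11.3, 5.4).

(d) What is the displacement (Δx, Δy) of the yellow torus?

(-1.9, -2.3)

The yellow torus started near (9.5, 6.3) and ended near (7.6, 4.0).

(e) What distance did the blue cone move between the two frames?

1.9

The blue cone was near (6.0, 1.8) before and (7.7, 0.9) after, so it travelled √(1.7² + 0.9²) ≈ 1.9 units.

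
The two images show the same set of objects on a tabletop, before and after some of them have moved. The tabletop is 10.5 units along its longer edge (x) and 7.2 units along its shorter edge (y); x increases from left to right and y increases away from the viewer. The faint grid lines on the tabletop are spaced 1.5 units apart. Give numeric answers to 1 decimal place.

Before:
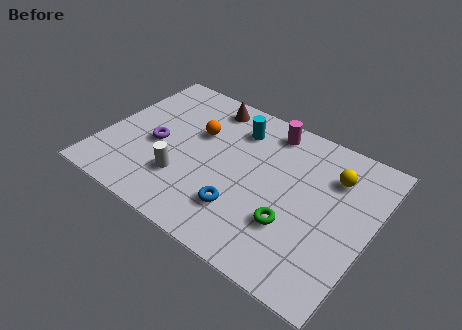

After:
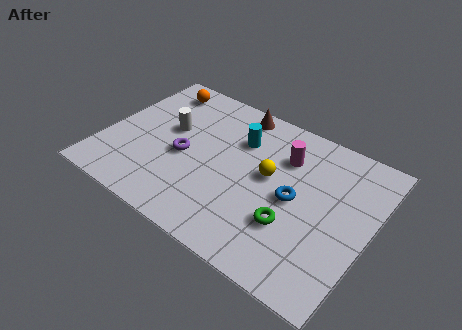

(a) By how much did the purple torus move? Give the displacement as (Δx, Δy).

(1.1, 0.0)

The purple torus started near (2.1, 3.2) and ended near (3.2, 3.2).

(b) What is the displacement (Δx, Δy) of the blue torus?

(1.8, 1.6)

From the two frames, the blue torus sits at roughly (5.8, 1.9) before and (7.6, 3.5) after.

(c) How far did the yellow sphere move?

2.6

From (8.8, 5.3) to (6.5, 4.0), the yellow sphere covered √(2.3² + 1.3²) ≈ 2.6 units.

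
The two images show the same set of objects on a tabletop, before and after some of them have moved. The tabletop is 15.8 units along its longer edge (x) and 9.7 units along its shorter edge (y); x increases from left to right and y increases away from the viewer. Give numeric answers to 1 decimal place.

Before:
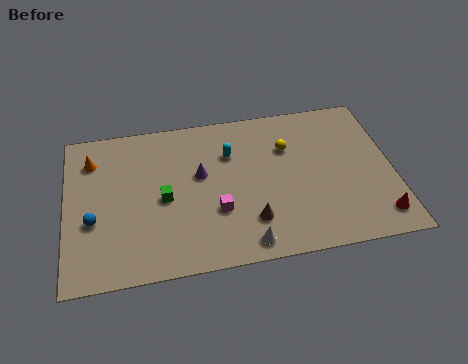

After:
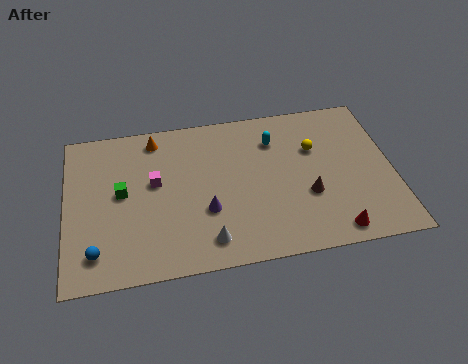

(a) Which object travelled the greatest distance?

the magenta cube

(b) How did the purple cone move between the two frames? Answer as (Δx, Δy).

(0.2, -2.3)

The purple cone was at about (6.5, 5.7) and moved to about (6.7, 3.4).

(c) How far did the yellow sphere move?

1.3

The yellow sphere moved from about (10.8, 6.7) to (12.1, 6.4), a distance of √(1.3² + 0.3²) ≈ 1.3.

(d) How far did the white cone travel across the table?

1.9

From (8.5, 1.1) to (6.7, 1.6), the white cone covered √(1.8² + 0.5²) ≈ 1.9 units.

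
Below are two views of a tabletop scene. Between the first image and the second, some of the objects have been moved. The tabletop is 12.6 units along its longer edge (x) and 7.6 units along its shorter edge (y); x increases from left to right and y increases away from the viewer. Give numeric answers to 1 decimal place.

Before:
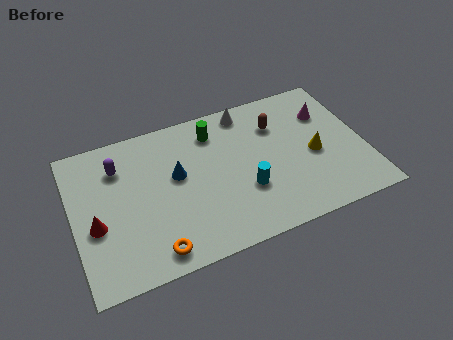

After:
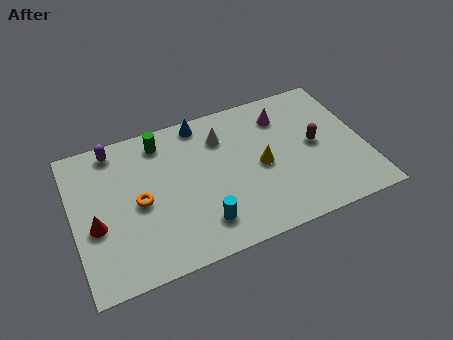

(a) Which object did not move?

the red cone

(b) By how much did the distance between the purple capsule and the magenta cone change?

-1.8

They were about 9.1 units apart before and 7.3 after — 1.8 units closer together.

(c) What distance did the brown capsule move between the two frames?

2.2

The brown capsule was near (9.0, 5.5) before and (10.5, 3.9) after, so it travelled √(1.5² + 1.6²) ≈ 2.2 units.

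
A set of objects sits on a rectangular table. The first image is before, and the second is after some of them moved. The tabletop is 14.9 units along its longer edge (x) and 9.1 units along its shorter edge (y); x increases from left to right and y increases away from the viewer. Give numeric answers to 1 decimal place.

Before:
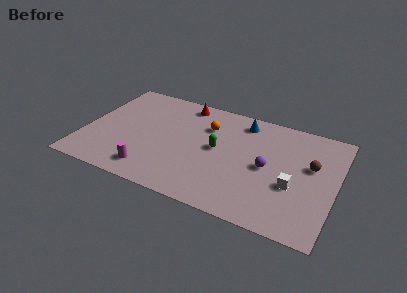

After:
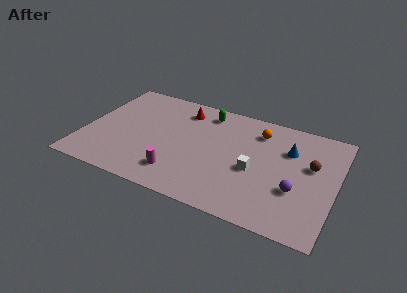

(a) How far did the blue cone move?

3.2

The blue cone moved from about (9.1, 7.7) to (12.0, 6.3), a distance of √(2.9² + 1.4²) ≈ 3.2.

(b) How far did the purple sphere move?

2.2

The purple sphere moved from about (10.9, 4.4) to (12.7, 3.2), a distance of √(1.8² + 1.2²) ≈ 2.2.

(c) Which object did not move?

the brown sphere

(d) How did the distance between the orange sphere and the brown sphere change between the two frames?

-2.7

Before: roughly 6.4 units apart; after: 3.7. That's 2.7 units closer together.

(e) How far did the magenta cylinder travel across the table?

1.6

From (4.3, 1.5) to (5.9, 1.9), the magenta cylinder covered √(1.6² + 0.4²) ≈ 1.6 units.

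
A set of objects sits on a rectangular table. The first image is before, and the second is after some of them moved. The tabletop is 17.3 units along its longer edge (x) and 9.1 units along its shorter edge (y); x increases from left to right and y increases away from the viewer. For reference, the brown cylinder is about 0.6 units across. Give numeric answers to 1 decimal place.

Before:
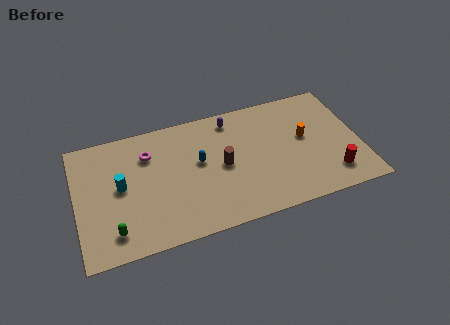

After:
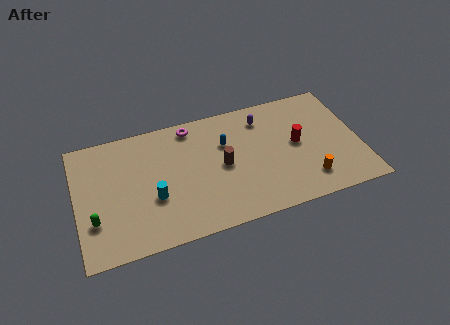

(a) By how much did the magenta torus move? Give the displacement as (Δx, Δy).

(2.7, 1.3)

The magenta torus started near (4.5, 6.7) and ended near (7.2, 8.0).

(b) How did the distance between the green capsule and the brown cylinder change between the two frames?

+0.7

Before: roughly 7.4 units apart; after: 8.1. That's 0.7 units further apart.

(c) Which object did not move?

the brown cylinder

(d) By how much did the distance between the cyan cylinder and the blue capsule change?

+0.5

Before: roughly 4.8 units apart; after: 5.3. That's 0.5 units further apart.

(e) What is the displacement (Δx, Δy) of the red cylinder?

(-1.9, 2.9)

The red cylinder was at about (15.4, 1.9) and moved to about (13.5, 4.8).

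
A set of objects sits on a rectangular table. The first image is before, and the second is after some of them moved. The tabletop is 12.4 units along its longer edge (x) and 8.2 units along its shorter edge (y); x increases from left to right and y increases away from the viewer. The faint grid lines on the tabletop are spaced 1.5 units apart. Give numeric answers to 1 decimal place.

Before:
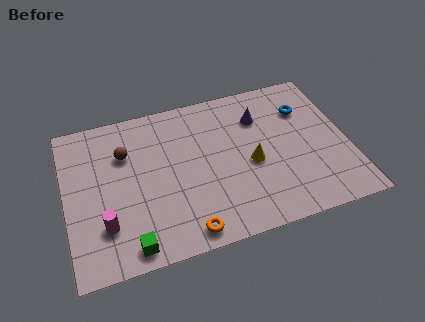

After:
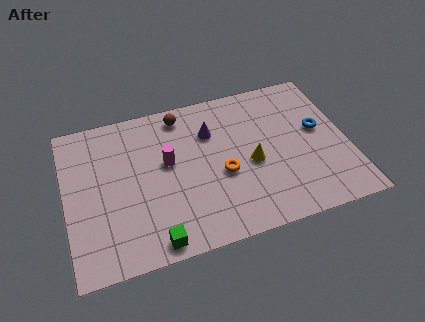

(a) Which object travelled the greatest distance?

the magenta cylinder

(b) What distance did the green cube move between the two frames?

1.0

From (2.6, 0.9) to (3.6, 0.8), the green cube covered √(1.0² + 0.1²) ≈ 1.0 units.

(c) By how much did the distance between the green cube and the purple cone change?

-2.2

They were about 8.0 units apart before and 5.8 after — 2.2 units closer together.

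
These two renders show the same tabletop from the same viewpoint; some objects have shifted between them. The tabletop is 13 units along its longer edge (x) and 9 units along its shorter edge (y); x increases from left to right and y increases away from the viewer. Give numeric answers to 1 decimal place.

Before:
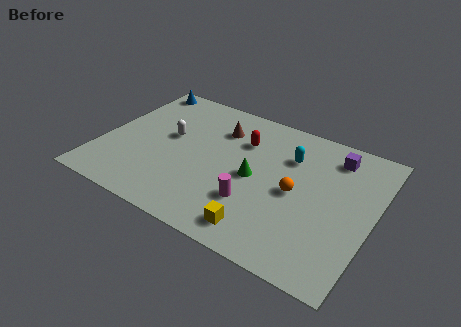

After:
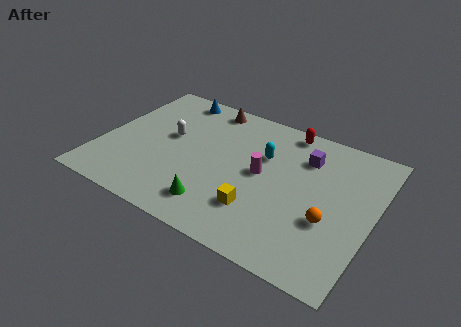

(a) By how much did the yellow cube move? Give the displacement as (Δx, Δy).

(-0.3, 1.1)

The yellow cube started near (8.2, 1.3) and ended near (7.9, 2.4).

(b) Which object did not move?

the white capsule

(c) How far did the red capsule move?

2.5

The red capsule was near (6.5, 6.4) before and (8.4, 8.1) after, so it travelled √(1.9² + 1.7²) ≈ 2.5 units.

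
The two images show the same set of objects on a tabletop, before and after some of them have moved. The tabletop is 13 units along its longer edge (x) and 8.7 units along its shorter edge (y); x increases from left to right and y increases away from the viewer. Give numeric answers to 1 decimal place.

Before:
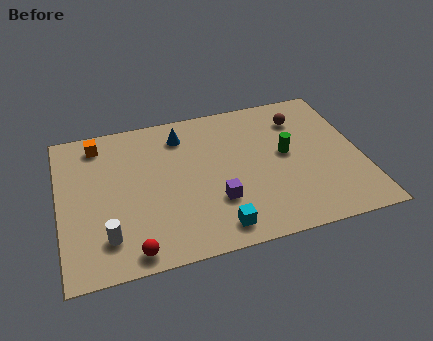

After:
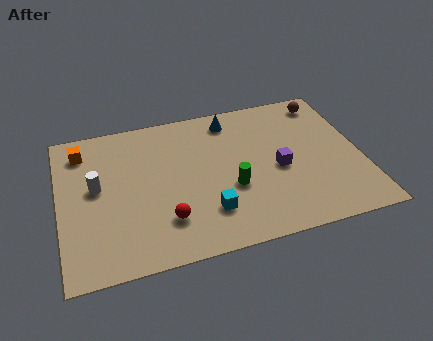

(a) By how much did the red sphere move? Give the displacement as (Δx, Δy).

(1.5, 1.3)

The red sphere was at about (2.9, 0.9) and moved to about (4.4, 2.2).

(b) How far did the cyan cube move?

1.0

The cyan cube was near (6.5, 1.2) before and (6.2, 2.2) after, so it travelled √(0.3² + 1.0²) ≈ 1.0 units.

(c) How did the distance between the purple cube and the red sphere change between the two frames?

+1.2

Before: roughly 4.1 units apart; after: 5.3. That's 1.2 units further apart.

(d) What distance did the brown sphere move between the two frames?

1.4

The brown sphere moved from about (10.6, 6.7) to (11.8, 7.5), a distance of √(1.2² + 0.8²) ≈ 1.4.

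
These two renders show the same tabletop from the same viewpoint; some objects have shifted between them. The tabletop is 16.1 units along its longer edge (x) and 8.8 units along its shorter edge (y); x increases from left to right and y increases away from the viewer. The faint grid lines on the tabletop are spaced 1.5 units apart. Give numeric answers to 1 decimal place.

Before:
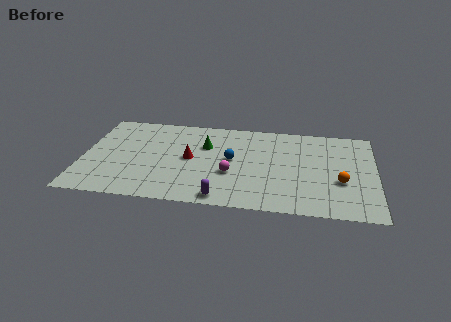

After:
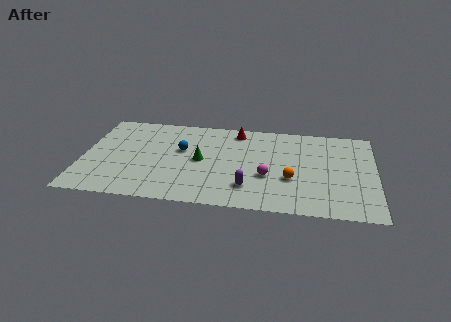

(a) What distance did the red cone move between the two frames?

4.0

The red cone moved from about (5.9, 4.5) to (8.4, 7.6), a distance of √(2.5² + 3.1²) ≈ 4.0.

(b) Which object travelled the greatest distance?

the red cone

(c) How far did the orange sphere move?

2.7

The orange sphere was near (14.2, 3.3) before and (11.5, 3.2) after, so it travelled √(2.7² + 0.1²) ≈ 2.7 units.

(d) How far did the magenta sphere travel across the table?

2.0

The magenta sphere was near (8.2, 3.3) before and (10.2, 3.3) after, so it travelled √(2.0² + 0.0²) ≈ 2.0 units.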